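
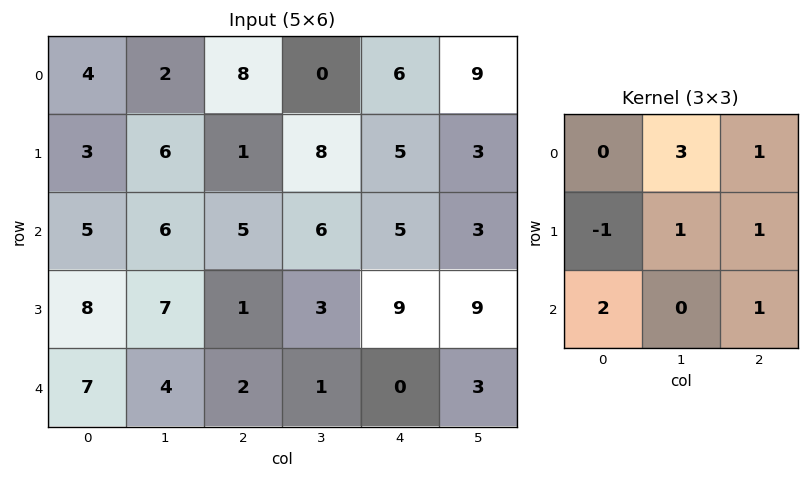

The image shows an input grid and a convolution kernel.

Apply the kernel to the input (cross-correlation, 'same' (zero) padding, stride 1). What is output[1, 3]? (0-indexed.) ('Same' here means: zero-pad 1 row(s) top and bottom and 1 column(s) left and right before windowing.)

33

The receptive field on the zero-padded input at this output position is [8 0 6 / 1 8 5 / 5 6 5]. Elementwise product with the kernel and sum: 0·3 + 6·1 + 1·-1 + 8·1 + 5·1 + 5·2 + 5·1.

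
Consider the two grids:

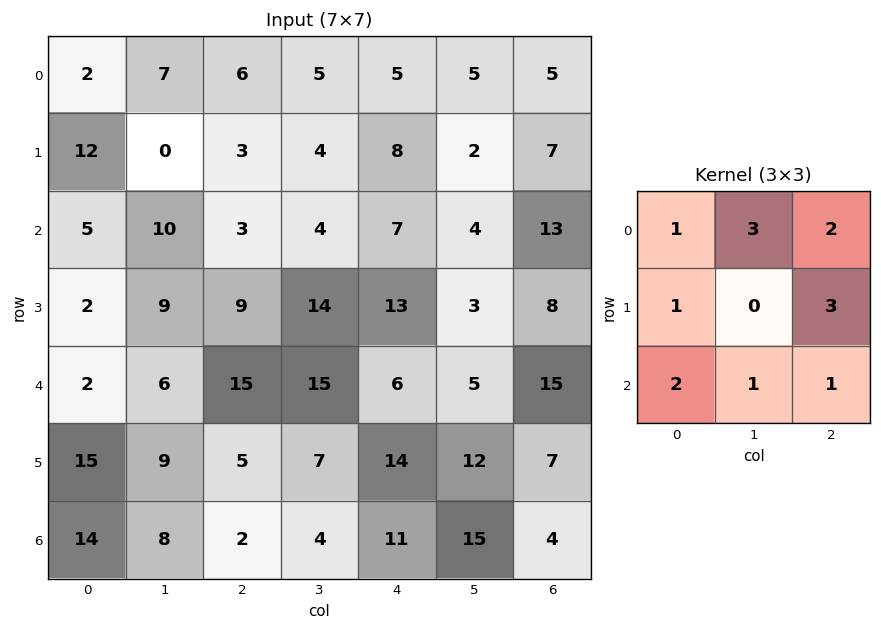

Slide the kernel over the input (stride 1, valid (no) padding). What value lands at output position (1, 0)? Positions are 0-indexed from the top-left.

54

The receptive field on the input at this output position is [12 0 3 / 5 10 3 / 2 9 9]. Elementwise product with the kernel and sum: 12·1 + 0·3 + 3·2 + 5·1 + 3·3 + 2·2 + 9·1 + 9·1.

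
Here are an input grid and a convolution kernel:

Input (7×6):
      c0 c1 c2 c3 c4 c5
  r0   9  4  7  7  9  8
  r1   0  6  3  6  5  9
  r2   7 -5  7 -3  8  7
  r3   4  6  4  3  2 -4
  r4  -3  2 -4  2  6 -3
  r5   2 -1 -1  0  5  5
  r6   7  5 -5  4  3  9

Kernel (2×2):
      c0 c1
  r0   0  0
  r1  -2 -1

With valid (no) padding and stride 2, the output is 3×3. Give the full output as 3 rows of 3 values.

Output[0,0]: The receptive field on the input at this output position is [9 4 / 0 6]. Elementwise product with the kernel and sum: 0·-2 + 6·-1.
Output[0,1]: The receptive field on the input at this output position is [7 7 / 3 6]. Elementwise product with the kernel and sum: 3·-2 + 6·-1.

-6 -12 -19
-14 -11 0
-3 2 -15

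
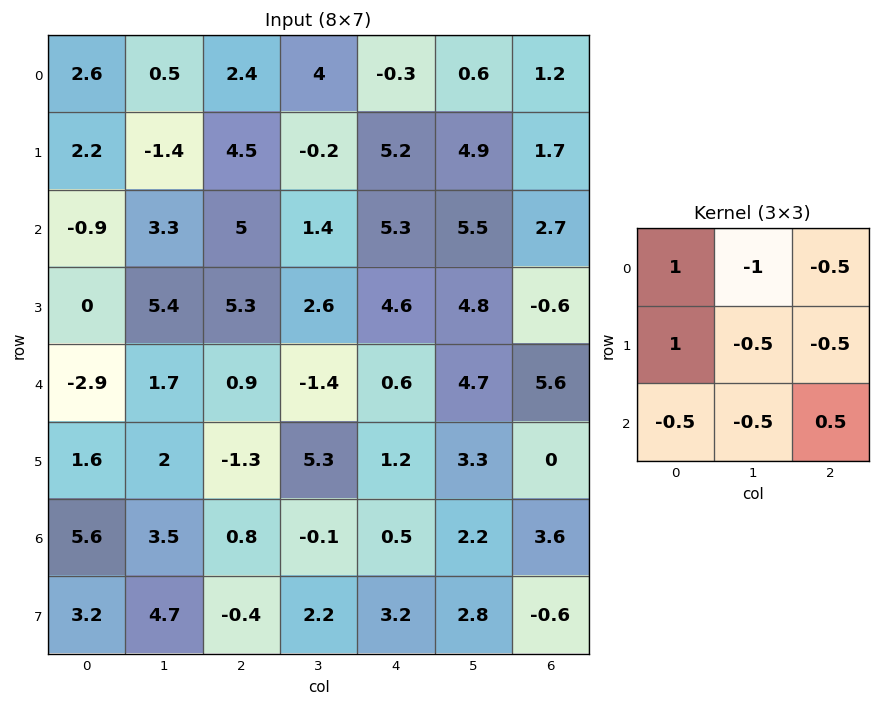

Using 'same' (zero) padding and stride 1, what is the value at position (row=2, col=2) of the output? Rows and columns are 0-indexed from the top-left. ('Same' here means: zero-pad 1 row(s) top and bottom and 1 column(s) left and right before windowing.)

The receptive field on the zero-padded input at this output position is [-1.4 4.5 -0.2 / 3.3 5 1.4 / 5.4 5.3 2.6]. Elementwise product with the kernel and sum: -1.4·1 + 4.5·-1 + -0.2·-0.5 + 3.3·1 + 5·-0.5 + 1.4·-0.5 + 5.4·-0.5 + 5.3·-0.5 + 2.6·0.5.

-9.75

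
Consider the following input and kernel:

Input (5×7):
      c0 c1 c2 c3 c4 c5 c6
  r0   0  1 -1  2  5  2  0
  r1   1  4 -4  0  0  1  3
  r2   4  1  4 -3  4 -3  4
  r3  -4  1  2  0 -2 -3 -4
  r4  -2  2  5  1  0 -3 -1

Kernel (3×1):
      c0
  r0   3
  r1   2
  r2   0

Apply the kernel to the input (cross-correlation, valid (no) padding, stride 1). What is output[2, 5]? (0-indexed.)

-15

The receptive field on the input at this output position is [-3 / -3 / -3]. Elementwise product with the kernel and sum: -3·3 + -3·2.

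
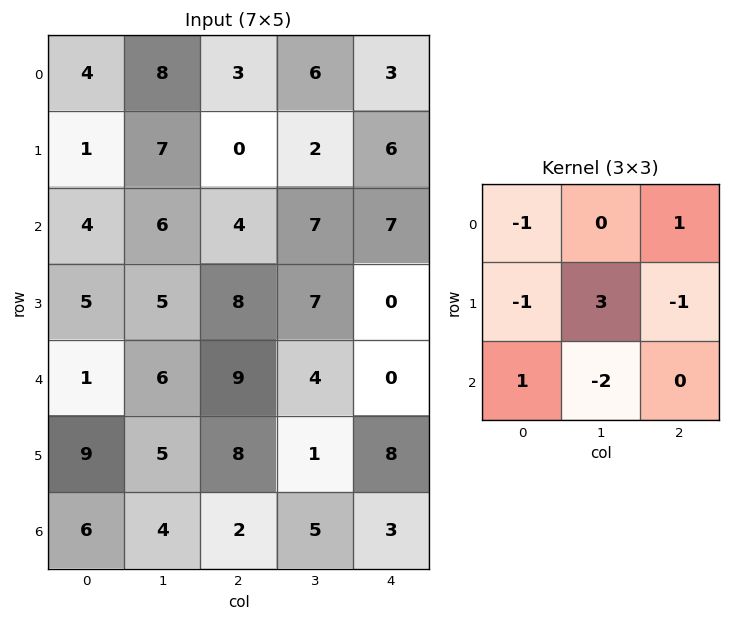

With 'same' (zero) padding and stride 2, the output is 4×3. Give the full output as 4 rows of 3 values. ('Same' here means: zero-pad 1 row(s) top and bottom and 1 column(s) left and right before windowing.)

Output[0,0]: The receptive field on the zero-padded input at this output position is [0 0 0 / 0 4 8 / 0 1 7]. Elementwise product with the kernel and sum: 0·-1 + 0·1 + 0·-1 + 4·3 + 8·-1 + 0·1 + 1·-2.
Output[0,1]: The receptive field on the zero-padded input at this output position is [0 0 0 / 8 3 6 / 7 0 2]. Elementwise product with the kernel and sum: 0·-1 + 0·1 + 8·-1 + 3·3 + 6·-1 + 7·1 + 0·-2.

2 2 -7
3 -17 19
-16 8 -26
19 -7 3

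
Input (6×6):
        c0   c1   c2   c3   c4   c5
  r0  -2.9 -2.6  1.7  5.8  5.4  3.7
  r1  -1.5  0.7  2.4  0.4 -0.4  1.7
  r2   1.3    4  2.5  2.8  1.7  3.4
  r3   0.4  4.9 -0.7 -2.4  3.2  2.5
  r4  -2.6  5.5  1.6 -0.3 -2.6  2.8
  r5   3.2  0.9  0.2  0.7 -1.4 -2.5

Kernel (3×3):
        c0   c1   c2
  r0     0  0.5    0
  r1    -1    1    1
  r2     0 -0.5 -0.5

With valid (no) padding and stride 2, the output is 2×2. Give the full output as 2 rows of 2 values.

Output[0,0]: The receptive field on the input at this output position is [-2.9 -2.6 1.7 / -1.5 0.7 2.4 / 1.3 4 2.5]. Elementwise product with the kernel and sum: -2.6·0.5 + -1.5·-1 + 0.7·1 + 2.4·1 + 4·-0.5 + 2.5·-0.5.

0.05 -1.75
2.25 4.35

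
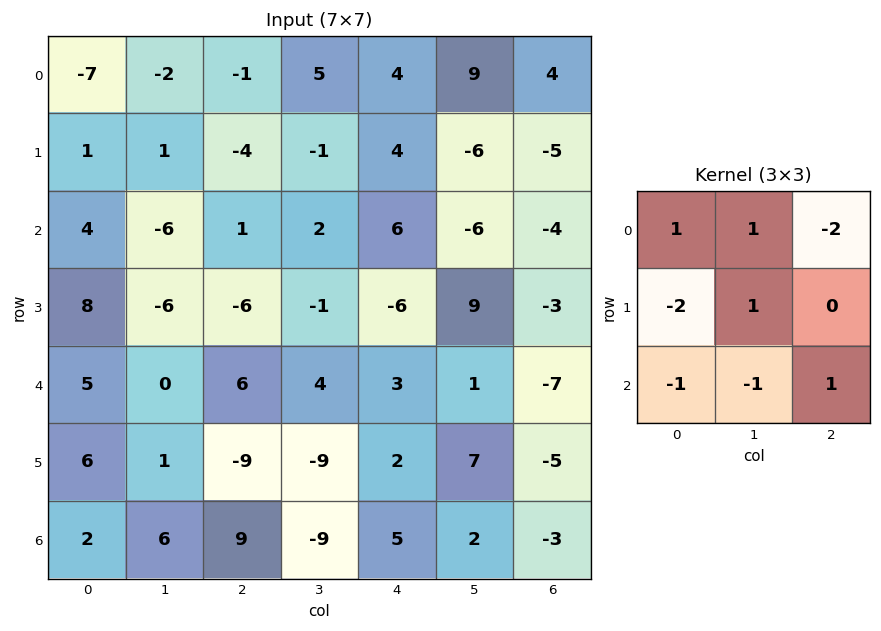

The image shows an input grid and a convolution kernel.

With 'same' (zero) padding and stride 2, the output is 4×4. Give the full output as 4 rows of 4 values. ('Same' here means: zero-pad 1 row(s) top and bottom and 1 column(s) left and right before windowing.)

-7 5 -15 -3
-11 23 33 -9
20 -5 -16 -5
6 7 2 -5

Output[0,0]: The receptive field on the zero-padded input at this output position is [0 0 0 / 0 -7 -2 / 0 1 1]. Elementwise product with the kernel and sum: 0·1 + 0·1 + 0·-2 + 0·-2 + -7·1 + 0·-1 + 1·-1 + 1·1.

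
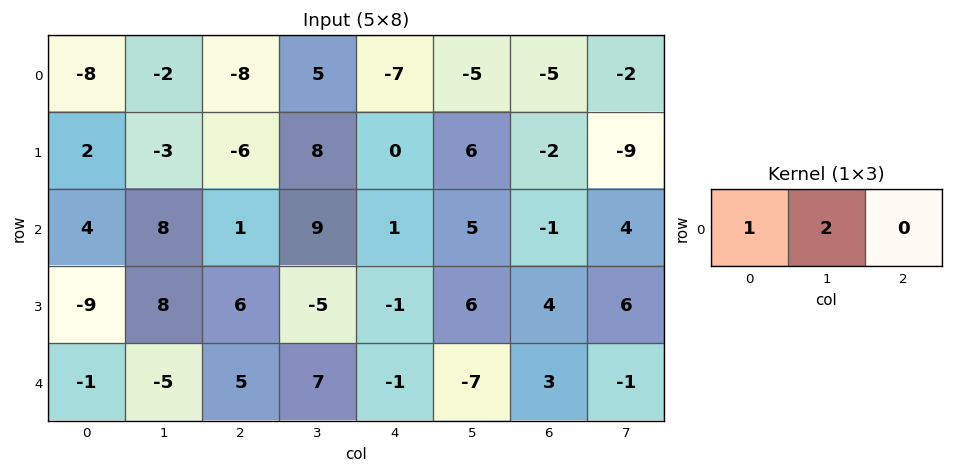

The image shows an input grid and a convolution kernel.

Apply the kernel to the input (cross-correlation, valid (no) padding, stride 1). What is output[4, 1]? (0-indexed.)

5

The receptive field on the input at this output position is [-5 5 7]. Elementwise product with the kernel and sum: -5·1 + 5·2.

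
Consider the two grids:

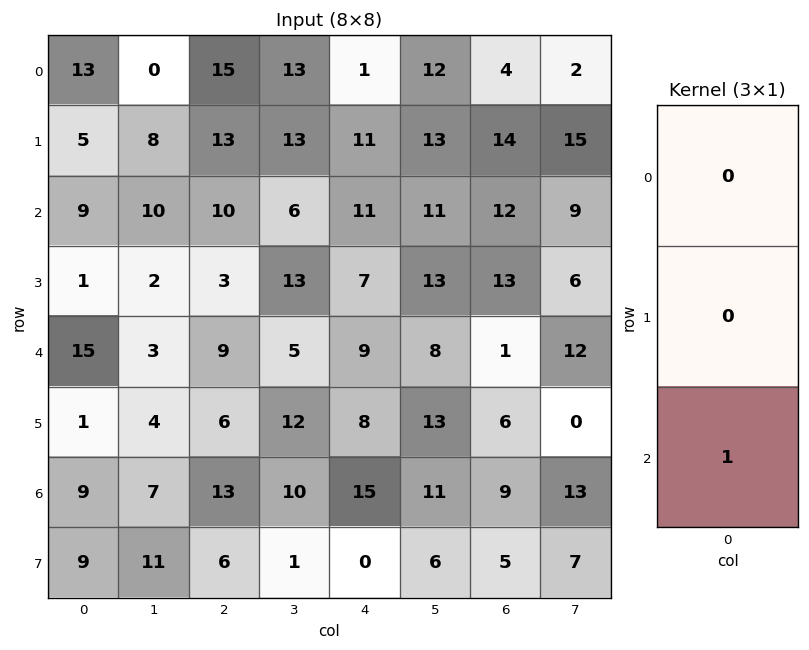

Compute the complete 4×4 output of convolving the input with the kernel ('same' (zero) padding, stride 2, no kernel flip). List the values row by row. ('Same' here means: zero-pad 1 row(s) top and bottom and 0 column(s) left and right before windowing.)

Output[0,0]: The receptive field on the zero-padded input at this output position is [0 / 13 / 5]. Elementwise product with the kernel and sum: 5·1.
Output[0,1]: The receptive field on the zero-padded input at this output position is [0 / 15 / 13]. Elementwise product with the kernel and sum: 13·1.

5 13 11 14
1 3 7 13
1 6 8 6
9 6 0 5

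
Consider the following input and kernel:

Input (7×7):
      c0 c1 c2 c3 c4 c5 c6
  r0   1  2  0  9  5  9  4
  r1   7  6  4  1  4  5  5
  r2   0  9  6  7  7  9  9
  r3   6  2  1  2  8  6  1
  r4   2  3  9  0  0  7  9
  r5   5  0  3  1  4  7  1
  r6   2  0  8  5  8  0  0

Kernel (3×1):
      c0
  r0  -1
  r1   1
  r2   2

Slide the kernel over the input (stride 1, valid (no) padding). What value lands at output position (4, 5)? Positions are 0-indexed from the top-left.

The receptive field on the input at this output position is [7 / 7 / 0]. Elementwise product with the kernel and sum: 7·-1 + 7·1 + 0·2.

0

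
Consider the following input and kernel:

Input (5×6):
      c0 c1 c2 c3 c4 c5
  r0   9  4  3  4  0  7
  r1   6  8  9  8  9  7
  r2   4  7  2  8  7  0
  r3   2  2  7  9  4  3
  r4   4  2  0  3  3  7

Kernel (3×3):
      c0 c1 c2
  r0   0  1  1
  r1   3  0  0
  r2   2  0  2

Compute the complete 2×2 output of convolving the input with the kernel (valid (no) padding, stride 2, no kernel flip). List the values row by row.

Output[0,0]: The receptive field on the input at this output position is [9 4 3 / 6 8 9 / 4 7 2]. Elementwise product with the kernel and sum: 4·1 + 3·1 + 6·3 + 4·2 + 2·2.

37 49
23 42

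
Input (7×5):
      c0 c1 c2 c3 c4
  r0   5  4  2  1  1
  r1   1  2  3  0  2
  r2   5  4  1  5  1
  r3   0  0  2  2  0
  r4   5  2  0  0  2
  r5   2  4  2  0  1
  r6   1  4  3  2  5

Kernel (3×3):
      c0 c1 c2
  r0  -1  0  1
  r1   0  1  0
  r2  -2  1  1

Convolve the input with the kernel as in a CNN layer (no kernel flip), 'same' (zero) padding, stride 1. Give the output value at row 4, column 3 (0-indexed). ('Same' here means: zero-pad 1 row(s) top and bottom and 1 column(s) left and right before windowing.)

-5

The receptive field on the zero-padded input at this output position is [2 2 0 / 0 0 2 / 2 0 1]. Elementwise product with the kernel and sum: 2·-1 + 0·1 + 0·1 + 2·-2 + 0·1 + 1·1.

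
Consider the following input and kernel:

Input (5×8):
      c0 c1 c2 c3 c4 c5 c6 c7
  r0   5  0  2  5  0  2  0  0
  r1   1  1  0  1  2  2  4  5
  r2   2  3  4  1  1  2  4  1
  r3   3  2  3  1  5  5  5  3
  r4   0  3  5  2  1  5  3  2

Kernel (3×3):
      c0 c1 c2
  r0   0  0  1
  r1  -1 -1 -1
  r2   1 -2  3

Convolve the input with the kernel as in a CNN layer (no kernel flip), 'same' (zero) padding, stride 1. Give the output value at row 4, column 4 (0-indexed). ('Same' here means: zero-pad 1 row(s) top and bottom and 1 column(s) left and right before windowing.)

The receptive field on the zero-padded input at this output position is [1 5 5 / 2 1 5 / 0 0 0]. Elementwise product with the kernel and sum: 5·1 + 2·-1 + 1·-1 + 5·-1 + 0·1 + 0·-2 + 0·3.

-3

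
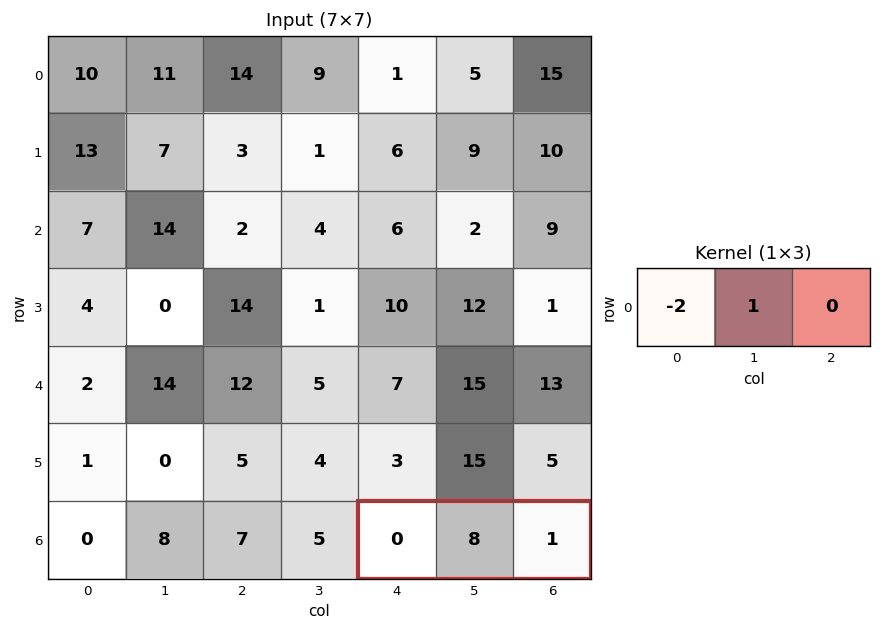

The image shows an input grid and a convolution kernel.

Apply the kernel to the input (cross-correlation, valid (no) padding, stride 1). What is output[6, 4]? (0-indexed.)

The receptive field on the input at this output position is [0 8 1]. Elementwise product with the kernel and sum: 0·-2 + 8·1.

8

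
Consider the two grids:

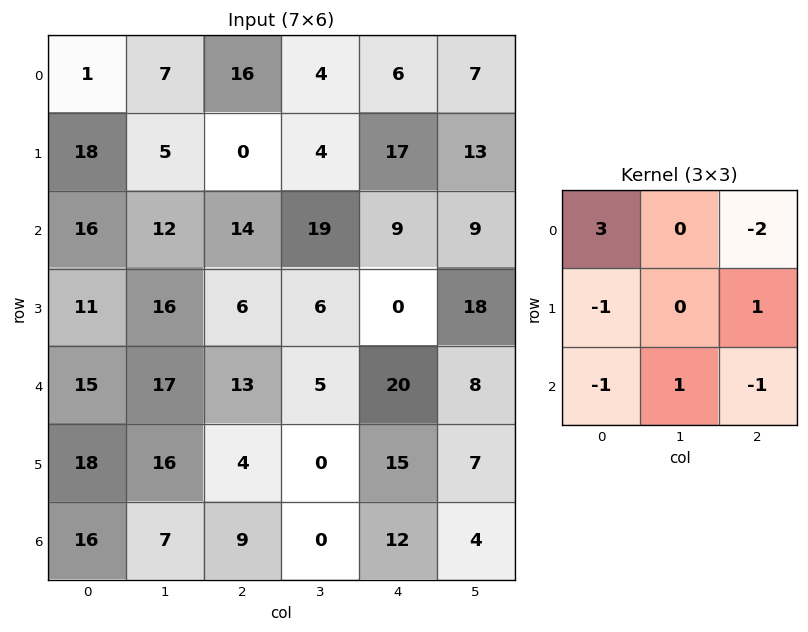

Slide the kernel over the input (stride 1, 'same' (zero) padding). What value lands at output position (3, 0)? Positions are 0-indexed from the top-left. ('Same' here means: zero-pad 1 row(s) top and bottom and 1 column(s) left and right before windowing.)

-10

The receptive field on the zero-padded input at this output position is [0 16 12 / 0 11 16 / 0 15 17]. Elementwise product with the kernel and sum: 0·3 + 12·-2 + 0·-1 + 16·1 + 0·-1 + 15·1 + 17·-1.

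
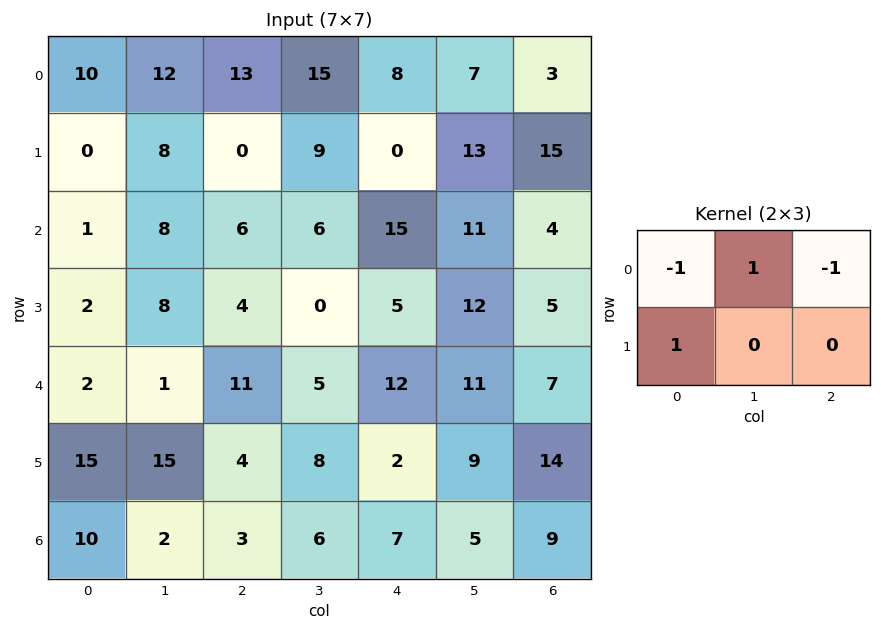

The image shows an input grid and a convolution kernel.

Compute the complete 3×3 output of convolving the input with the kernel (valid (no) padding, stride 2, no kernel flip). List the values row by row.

Output[0,0]: The receptive field on the input at this output position is [10 12 13 / 0 8 0]. Elementwise product with the kernel and sum: 10·-1 + 12·1 + 13·-1 + 0·1.

-11 -6 -4
3 -11 -3
3 -14 -6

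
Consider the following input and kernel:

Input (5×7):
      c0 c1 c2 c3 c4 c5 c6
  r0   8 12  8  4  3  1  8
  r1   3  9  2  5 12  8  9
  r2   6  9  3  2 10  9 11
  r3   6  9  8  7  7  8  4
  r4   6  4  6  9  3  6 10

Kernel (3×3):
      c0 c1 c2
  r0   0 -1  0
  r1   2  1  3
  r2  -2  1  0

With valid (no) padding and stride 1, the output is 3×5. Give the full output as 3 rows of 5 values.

Output[0,0]: The receptive field on the input at this output position is [8 12 8 / 3 9 2 / 6 9 3]. Elementwise product with the kernel and sum: 12·-1 + 3·2 + 9·1 + 2·3 + 6·-2 + 9·1.
Output[0,1]: The receptive field on the input at this output position is [12 8 4 / 9 2 5 / 9 3 2]. Elementwise product with the kernel and sum: 8·-1 + 9·2 + 2·1 + 5·3 + 9·-2 + 3·1.

6 12 37 49 47
18 15 24 22 48
28 42 39 20 25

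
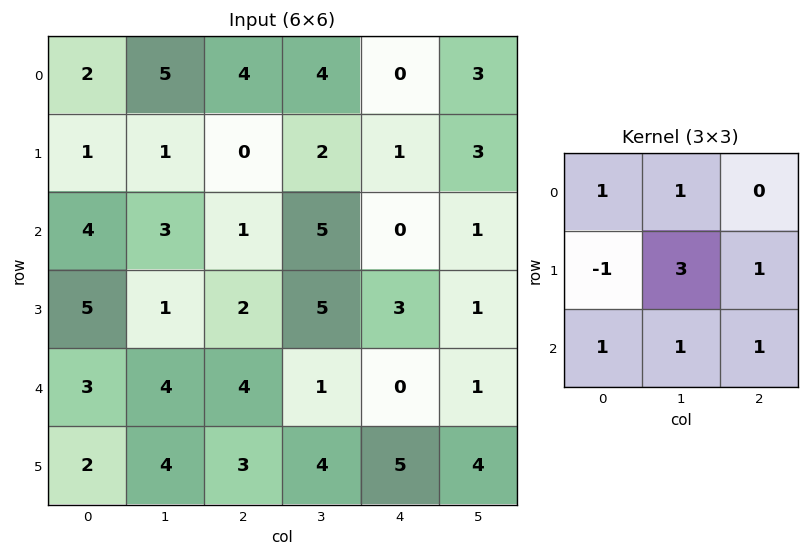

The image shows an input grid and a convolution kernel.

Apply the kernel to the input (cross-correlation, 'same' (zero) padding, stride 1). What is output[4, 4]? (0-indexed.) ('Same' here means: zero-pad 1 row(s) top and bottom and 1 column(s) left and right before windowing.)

The receptive field on the zero-padded input at this output position is [5 3 1 / 1 0 1 / 4 5 4]. Elementwise product with the kernel and sum: 5·1 + 3·1 + 1·-1 + 0·3 + 1·1 + 4·1 + 5·1 + 4·1.

21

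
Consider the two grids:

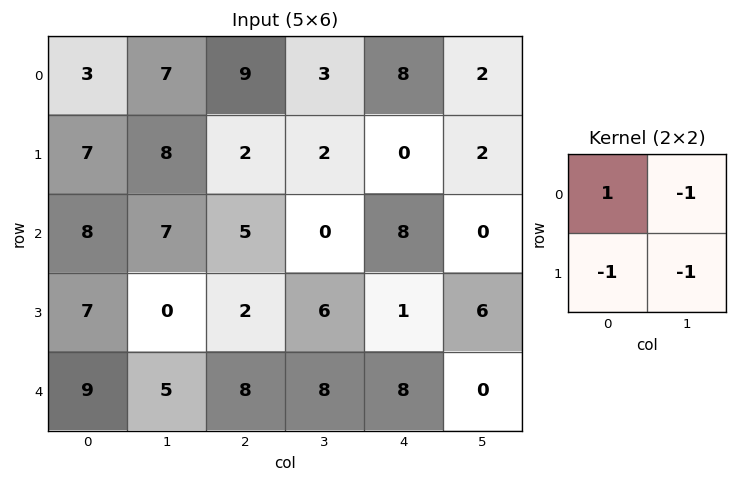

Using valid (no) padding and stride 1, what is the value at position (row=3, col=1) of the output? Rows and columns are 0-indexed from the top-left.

The receptive field on the input at this output position is [0 2 / 5 8]. Elementwise product with the kernel and sum: 0·1 + 2·-1 + 5·-1 + 8·-1.

-15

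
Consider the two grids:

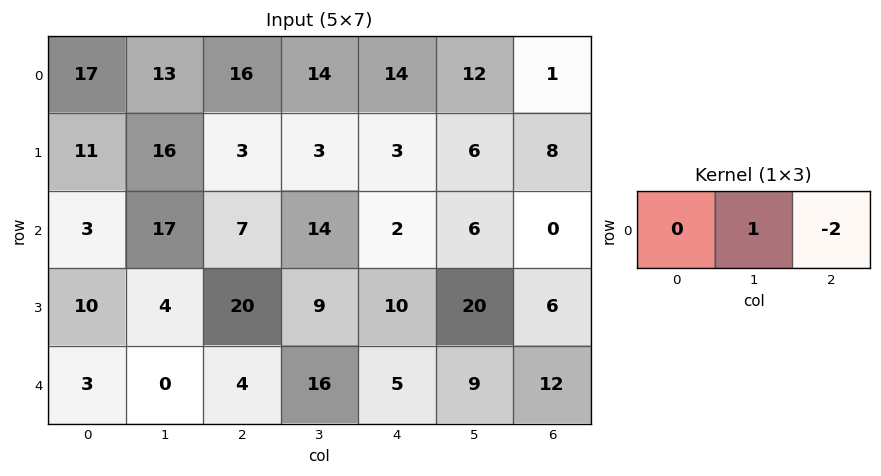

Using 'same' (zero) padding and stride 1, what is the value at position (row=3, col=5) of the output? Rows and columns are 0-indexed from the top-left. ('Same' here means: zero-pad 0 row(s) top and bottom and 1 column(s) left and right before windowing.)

The receptive field on the zero-padded input at this output position is [10 20 6]. Elementwise product with the kernel and sum: 20·1 + 6·-2.

8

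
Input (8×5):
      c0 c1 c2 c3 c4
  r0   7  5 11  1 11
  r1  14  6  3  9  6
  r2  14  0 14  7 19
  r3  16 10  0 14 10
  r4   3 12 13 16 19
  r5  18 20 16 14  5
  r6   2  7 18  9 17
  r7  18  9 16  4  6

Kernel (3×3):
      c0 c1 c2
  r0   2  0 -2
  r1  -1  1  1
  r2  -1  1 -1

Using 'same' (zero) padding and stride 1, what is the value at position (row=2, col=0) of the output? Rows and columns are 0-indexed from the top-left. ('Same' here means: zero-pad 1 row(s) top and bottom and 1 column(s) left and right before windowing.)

8

The receptive field on the zero-padded input at this output position is [0 14 6 / 0 14 0 / 0 16 10]. Elementwise product with the kernel and sum: 0·2 + 6·-2 + 0·-1 + 14·1 + 0·1 + 0·-1 + 16·1 + 10·-1.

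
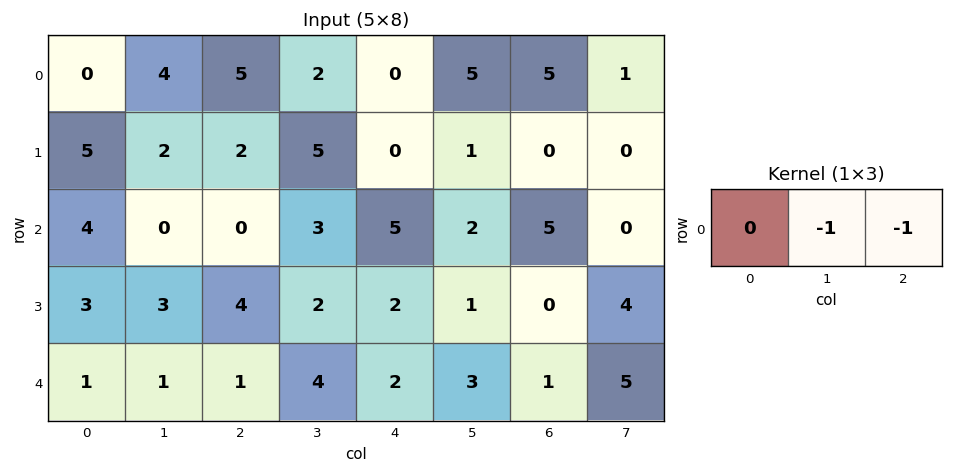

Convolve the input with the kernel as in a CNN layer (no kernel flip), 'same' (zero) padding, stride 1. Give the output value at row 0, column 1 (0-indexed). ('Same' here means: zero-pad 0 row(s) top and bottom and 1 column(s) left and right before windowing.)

The receptive field on the zero-padded input at this output position is [0 4 5]. Elementwise product with the kernel and sum: 4·-1 + 5·-1.

-9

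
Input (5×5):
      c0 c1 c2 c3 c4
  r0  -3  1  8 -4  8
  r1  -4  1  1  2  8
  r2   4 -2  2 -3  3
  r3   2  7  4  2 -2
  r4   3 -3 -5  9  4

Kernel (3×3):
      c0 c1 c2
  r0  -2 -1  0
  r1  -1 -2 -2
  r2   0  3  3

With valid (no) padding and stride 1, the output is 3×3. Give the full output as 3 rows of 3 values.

5 -20 -33
36 19 -6
-54 -5 34

Output[0,0]: The receptive field on the input at this output position is [-3 1 8 / -4 1 1 / 4 -2 2]. Elementwise product with the kernel and sum: -3·-2 + 1·-1 + -4·-1 + 1·-2 + 1·-2 + -2·3 + 2·3.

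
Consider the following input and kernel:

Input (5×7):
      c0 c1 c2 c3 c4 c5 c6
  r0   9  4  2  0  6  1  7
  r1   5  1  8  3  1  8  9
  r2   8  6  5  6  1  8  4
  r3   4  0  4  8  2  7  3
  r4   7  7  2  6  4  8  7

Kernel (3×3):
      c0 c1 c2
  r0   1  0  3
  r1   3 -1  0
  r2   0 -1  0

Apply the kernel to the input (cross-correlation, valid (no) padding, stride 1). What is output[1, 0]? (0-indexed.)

The receptive field on the input at this output position is [5 1 8 / 8 6 5 / 4 0 4]. Elementwise product with the kernel and sum: 5·1 + 8·3 + 8·3 + 6·-1 + 0·-1.

47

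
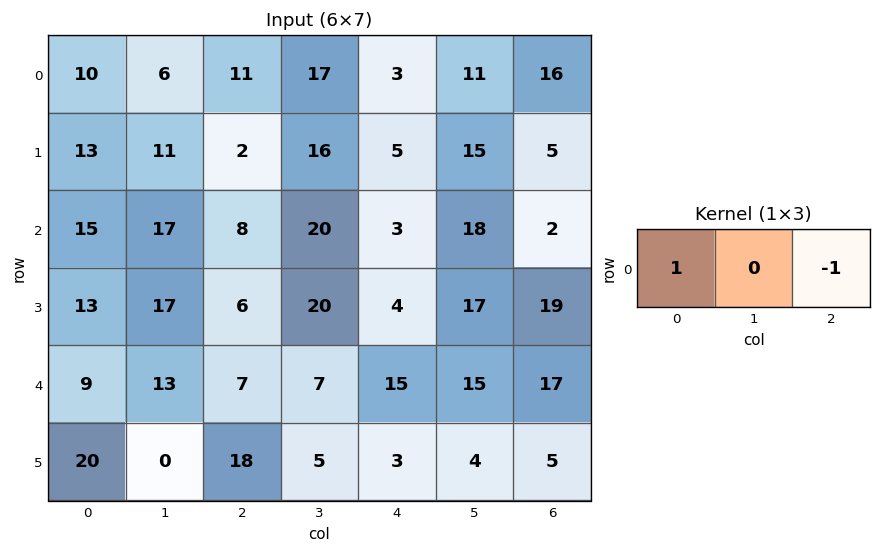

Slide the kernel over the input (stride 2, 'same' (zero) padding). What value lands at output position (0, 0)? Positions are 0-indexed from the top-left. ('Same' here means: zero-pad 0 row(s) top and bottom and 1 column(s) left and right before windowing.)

The receptive field on the zero-padded input at this output position is [0 10 6]. Elementwise product with the kernel and sum: 0·1 + 6·-1.

-6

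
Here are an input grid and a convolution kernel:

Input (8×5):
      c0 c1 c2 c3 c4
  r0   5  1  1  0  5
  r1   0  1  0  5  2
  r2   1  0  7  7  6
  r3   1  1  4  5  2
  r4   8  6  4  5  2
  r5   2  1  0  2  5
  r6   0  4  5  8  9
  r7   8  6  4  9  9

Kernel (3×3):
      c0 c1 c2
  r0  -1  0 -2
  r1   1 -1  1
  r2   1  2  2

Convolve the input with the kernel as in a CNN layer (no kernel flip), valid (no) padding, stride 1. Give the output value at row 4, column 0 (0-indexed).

3

The receptive field on the input at this output position is [8 6 4 / 2 1 0 / 0 4 5]. Elementwise product with the kernel and sum: 8·-1 + 4·-2 + 2·1 + 1·-1 + 0·1 + 0·1 + 4·2 + 5·2.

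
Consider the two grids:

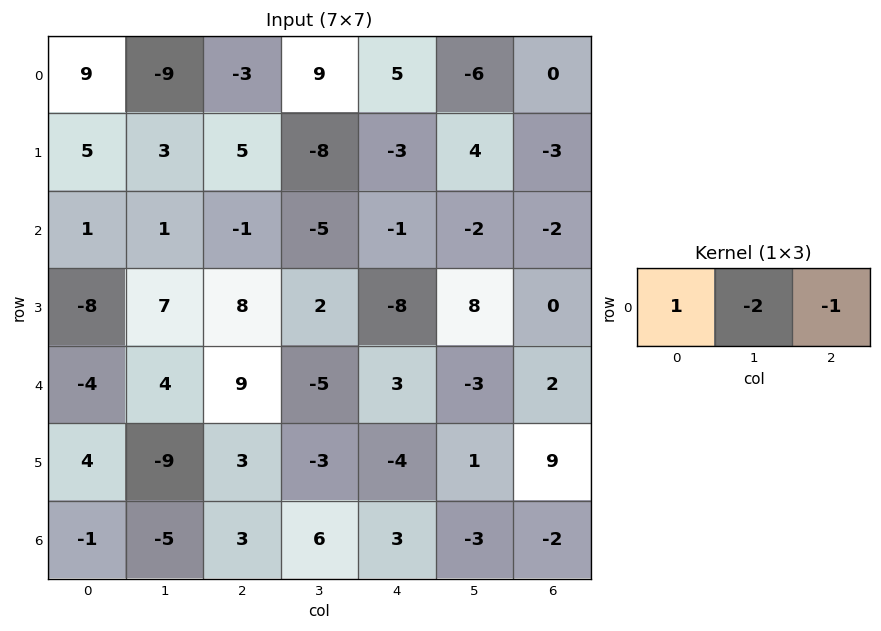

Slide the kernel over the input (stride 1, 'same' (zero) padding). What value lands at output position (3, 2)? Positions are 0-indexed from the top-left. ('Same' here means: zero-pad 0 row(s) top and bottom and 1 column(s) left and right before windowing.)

The receptive field on the zero-padded input at this output position is [7 8 2]. Elementwise product with the kernel and sum: 7·1 + 8·-2 + 2·-1.

-11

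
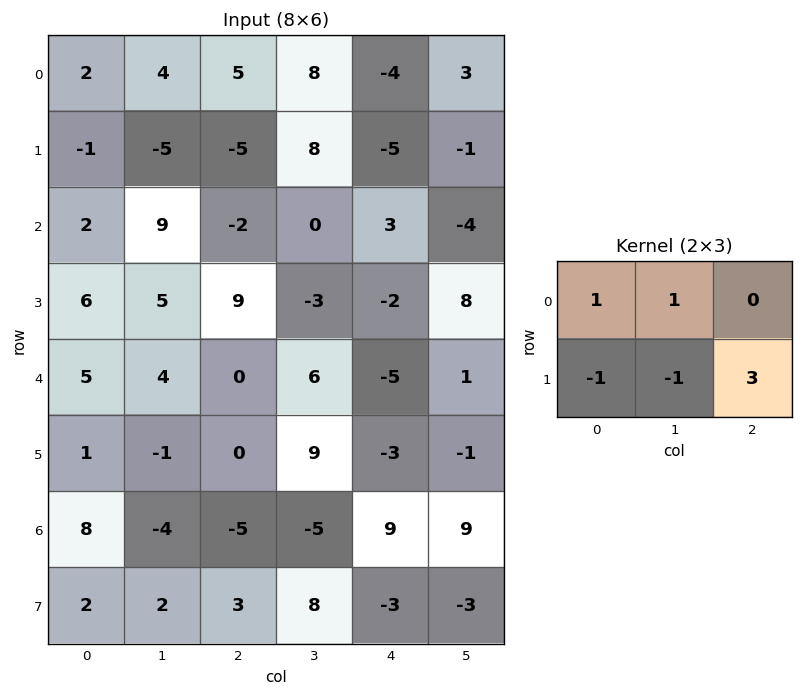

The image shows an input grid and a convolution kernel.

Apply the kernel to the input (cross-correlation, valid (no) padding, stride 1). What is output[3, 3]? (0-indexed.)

The receptive field on the input at this output position is [-3 -2 8 / 6 -5 1]. Elementwise product with the kernel and sum: -3·1 + -2·1 + 6·-1 + -5·-1 + 1·3.

-3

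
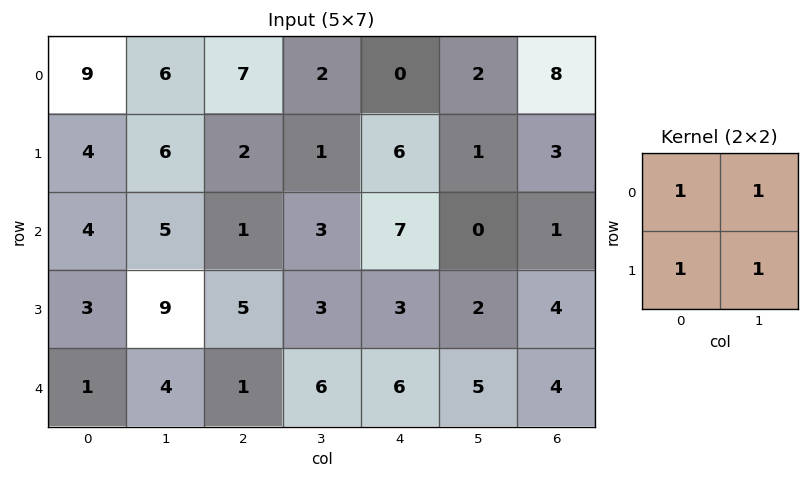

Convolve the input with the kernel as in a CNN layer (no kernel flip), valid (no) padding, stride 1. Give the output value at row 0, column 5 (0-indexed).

14

The receptive field on the input at this output position is [2 8 / 1 3]. Elementwise product with the kernel and sum: 2·1 + 8·1 + 1·1 + 3·1.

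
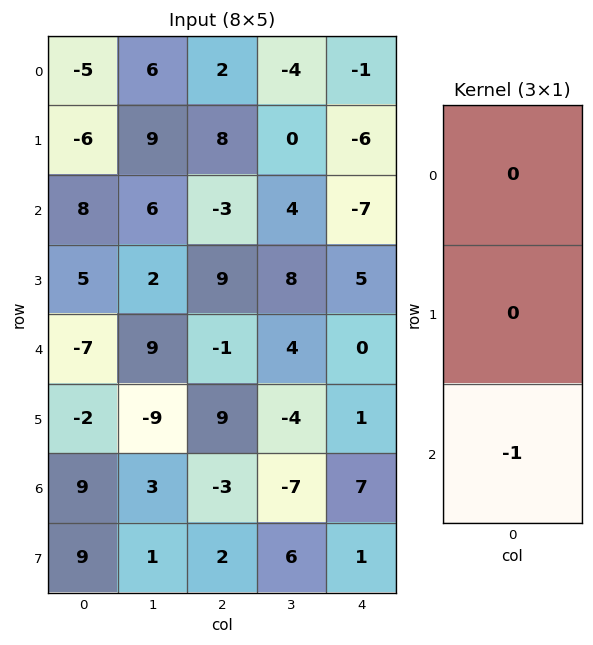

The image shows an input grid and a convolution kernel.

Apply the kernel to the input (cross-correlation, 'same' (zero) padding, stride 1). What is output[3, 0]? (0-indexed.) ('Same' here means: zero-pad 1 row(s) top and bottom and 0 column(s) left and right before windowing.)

The receptive field on the zero-padded input at this output position is [8 / 5 / -7]. Elementwise product with the kernel and sum: -7·-1.

7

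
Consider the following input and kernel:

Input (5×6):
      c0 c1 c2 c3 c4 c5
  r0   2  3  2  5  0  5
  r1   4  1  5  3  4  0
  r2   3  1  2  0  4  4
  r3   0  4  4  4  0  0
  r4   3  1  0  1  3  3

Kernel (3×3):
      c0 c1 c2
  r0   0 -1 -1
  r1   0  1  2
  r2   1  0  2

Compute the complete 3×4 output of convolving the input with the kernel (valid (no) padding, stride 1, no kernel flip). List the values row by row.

13 5 16 7
7 6 5 12
12 13 6 -1

Output[0,0]: The receptive field on the input at this output position is [2 3 2 / 4 1 5 / 3 1 2]. Elementwise product with the kernel and sum: 3·-1 + 2·-1 + 1·1 + 5·2 + 3·1 + 2·2.
Output[0,1]: The receptive field on the input at this output position is [3 2 5 / 1 5 3 / 1 2 0]. Elementwise product with the kernel and sum: 2·-1 + 5·-1 + 5·1 + 3·2 + 1·1 + 0·2.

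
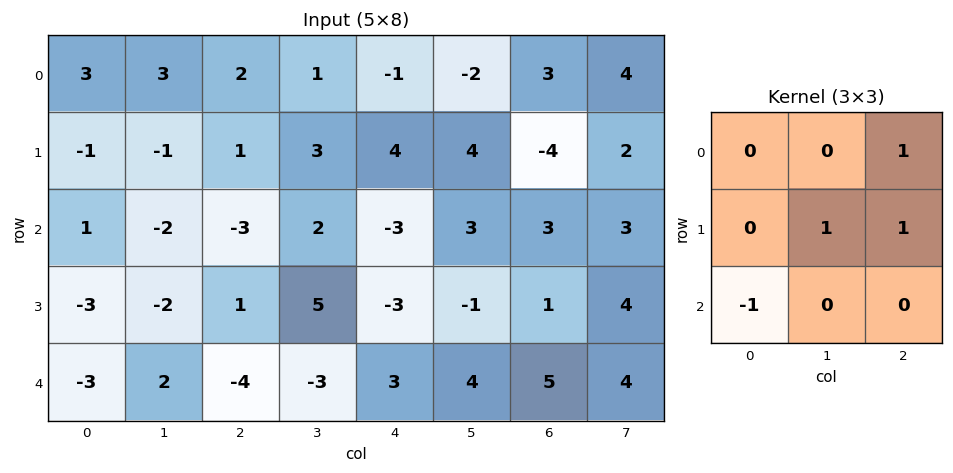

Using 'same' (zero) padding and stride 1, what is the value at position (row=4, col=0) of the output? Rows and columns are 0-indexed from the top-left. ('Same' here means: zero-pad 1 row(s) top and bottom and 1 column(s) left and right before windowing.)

-3

The receptive field on the zero-padded input at this output position is [0 -3 -2 / 0 -3 2 / 0 0 0]. Elementwise product with the kernel and sum: -2·1 + -3·1 + 2·1 + 0·-1.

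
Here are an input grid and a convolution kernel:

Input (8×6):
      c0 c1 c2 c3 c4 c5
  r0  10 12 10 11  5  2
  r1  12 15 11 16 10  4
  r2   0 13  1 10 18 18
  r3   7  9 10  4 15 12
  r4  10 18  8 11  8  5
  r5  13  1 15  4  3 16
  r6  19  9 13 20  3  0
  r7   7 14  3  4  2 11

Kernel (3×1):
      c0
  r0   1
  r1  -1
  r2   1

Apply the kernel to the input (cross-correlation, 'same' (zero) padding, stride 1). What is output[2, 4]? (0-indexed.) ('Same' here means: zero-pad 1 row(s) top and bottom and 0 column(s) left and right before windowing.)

7

The receptive field on the zero-padded input at this output position is [10 / 18 / 15]. Elementwise product with the kernel and sum: 10·1 + 18·-1 + 15·1.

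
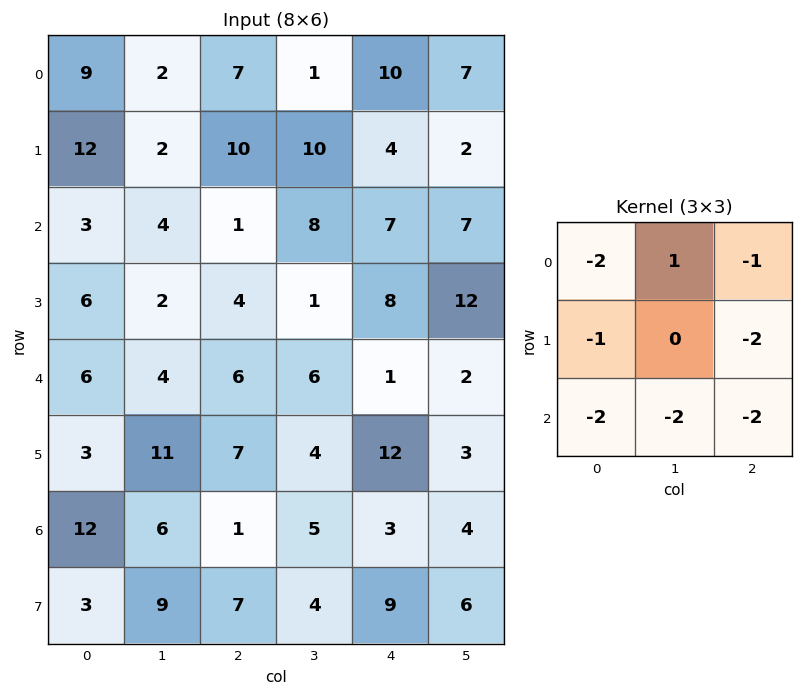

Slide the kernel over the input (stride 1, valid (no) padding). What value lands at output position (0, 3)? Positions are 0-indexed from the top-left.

The receptive field on the input at this output position is [1 10 7 / 10 4 2 / 8 7 7]. Elementwise product with the kernel and sum: 1·-2 + 10·1 + 7·-1 + 10·-1 + 2·-2 + 8·-2 + 7·-2 + 7·-2.

-57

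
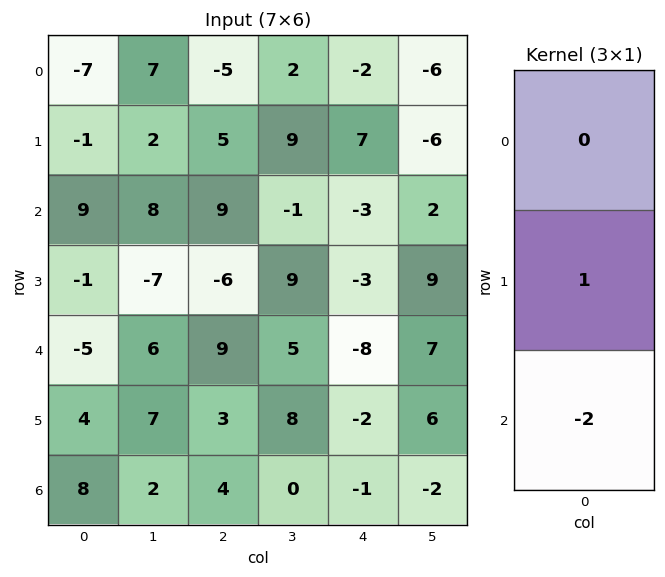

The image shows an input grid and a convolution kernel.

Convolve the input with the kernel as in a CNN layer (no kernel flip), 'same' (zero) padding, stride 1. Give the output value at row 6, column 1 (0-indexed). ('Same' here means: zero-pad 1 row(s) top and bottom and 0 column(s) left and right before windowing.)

The receptive field on the zero-padded input at this output position is [7 / 2 / 0]. Elementwise product with the kernel and sum: 2·1 + 0·-2.

2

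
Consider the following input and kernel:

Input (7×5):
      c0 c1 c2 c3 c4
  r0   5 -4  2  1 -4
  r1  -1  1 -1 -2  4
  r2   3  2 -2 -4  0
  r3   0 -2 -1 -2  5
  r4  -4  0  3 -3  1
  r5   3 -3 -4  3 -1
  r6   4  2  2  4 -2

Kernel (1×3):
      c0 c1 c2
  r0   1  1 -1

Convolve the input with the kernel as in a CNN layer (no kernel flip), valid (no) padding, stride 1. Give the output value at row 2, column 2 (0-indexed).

The receptive field on the input at this output position is [-2 -4 0]. Elementwise product with the kernel and sum: -2·1 + -4·1 + 0·-1.

-6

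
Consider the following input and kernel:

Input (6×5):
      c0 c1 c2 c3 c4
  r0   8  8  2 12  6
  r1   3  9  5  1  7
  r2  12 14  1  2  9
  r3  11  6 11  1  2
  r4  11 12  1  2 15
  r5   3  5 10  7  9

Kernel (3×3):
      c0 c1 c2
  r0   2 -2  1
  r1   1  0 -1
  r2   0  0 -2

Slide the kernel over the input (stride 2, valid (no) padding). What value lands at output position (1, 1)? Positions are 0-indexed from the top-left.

-14

The receptive field on the input at this output position is [1 2 9 / 11 1 2 / 1 2 15]. Elementwise product with the kernel and sum: 1·2 + 2·-2 + 9·1 + 11·1 + 2·-1 + 15·-2.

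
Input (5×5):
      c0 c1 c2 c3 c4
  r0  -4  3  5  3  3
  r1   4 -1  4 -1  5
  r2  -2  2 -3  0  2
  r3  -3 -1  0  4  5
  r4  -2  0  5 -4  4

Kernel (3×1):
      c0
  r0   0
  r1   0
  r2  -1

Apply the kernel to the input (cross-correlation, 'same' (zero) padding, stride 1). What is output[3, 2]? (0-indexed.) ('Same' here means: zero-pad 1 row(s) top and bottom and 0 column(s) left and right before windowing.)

-5

The receptive field on the zero-padded input at this output position is [-3 / 0 / 5]. Elementwise product with the kernel and sum: 5·-1.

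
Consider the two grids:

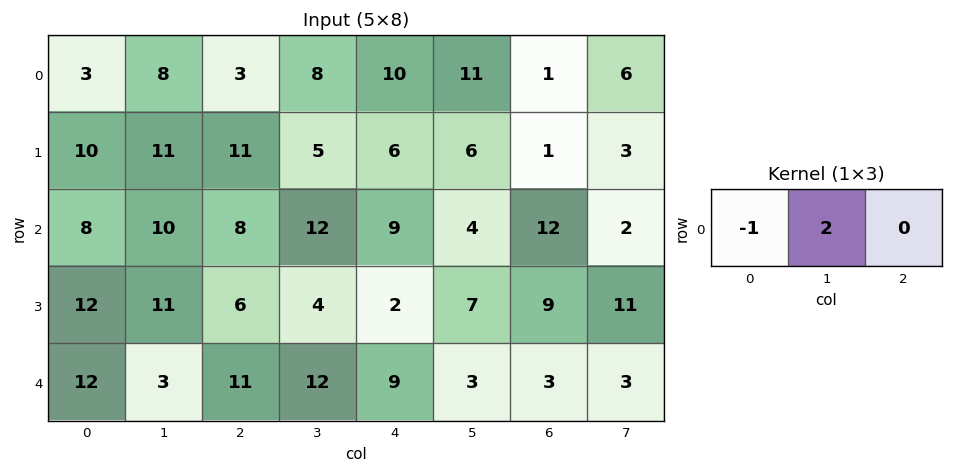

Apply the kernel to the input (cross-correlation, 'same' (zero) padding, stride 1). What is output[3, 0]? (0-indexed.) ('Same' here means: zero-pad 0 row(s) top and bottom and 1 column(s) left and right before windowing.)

The receptive field on the zero-padded input at this output position is [0 12 11]. Elementwise product with the kernel and sum: 0·-1 + 12·2.

24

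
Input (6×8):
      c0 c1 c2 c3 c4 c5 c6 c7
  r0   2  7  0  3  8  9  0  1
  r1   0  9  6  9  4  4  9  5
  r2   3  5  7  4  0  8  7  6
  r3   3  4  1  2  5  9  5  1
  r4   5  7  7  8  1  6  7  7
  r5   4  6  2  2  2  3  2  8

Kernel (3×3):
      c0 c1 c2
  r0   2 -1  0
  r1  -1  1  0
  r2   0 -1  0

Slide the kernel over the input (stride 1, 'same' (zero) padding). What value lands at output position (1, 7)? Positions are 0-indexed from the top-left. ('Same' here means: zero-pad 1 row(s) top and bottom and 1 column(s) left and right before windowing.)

The receptive field on the zero-padded input at this output position is [0 1 0 / 9 5 0 / 7 6 0]. Elementwise product with the kernel and sum: 0·2 + 1·-1 + 9·-1 + 5·1 + 6·-1.

-11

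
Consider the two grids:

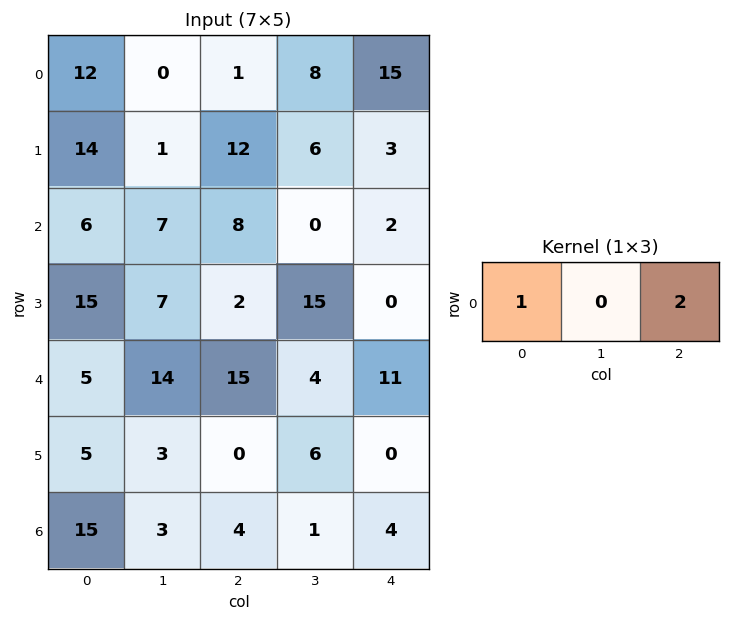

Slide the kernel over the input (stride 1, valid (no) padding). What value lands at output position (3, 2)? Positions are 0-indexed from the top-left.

2

The receptive field on the input at this output position is [2 15 0]. Elementwise product with the kernel and sum: 2·1 + 0·2.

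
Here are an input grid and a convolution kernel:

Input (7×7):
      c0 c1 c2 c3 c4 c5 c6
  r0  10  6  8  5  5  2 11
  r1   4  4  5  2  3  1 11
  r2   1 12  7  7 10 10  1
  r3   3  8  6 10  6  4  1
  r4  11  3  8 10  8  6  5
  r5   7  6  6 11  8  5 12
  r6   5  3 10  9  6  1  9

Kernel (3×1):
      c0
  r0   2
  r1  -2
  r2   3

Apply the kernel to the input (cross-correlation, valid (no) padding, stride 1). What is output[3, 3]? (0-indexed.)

33

The receptive field on the input at this output position is [10 / 10 / 11]. Elementwise product with the kernel and sum: 10·2 + 10·-2 + 11·3.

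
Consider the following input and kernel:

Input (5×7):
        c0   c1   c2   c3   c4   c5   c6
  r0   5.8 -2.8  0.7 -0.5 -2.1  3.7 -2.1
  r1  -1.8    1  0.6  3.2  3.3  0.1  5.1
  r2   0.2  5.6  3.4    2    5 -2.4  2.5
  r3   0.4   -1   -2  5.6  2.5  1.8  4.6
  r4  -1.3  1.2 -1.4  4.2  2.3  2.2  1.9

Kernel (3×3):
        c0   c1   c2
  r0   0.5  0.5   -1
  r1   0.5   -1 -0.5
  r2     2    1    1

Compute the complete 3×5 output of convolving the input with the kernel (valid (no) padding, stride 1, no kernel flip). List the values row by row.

8 14.35 11.45 -0.15 12
-10.4 -2.4 -0.1 15.85 11.65
-1.1 6.4 -6.45 18.2 4.65

Output[0,0]: The receptive field on the input at this output position is [5.8 -2.8 0.7 / -1.8 1 0.6 / 0.2 5.6 3.4]. Elementwise product with the kernel and sum: 5.8·0.5 + -2.8·0.5 + 0.7·-1 + -1.8·0.5 + 1·-1 + 0.6·-0.5 + 0.2·2 + 5.6·1 + 3.4·1.
Output[0,1]: The receptive field on the input at this output position is [-2.8 0.7 -0.5 / 1 0.6 3.2 / 5.6 3.4 2]. Elementwise product with the kernel and sum: -2.8·0.5 + 0.7·0.5 + -0.5·-1 + 1·0.5 + 0.6·-1 + 3.2·-0.5 + 5.6·2 + 3.4·1 + 2·1.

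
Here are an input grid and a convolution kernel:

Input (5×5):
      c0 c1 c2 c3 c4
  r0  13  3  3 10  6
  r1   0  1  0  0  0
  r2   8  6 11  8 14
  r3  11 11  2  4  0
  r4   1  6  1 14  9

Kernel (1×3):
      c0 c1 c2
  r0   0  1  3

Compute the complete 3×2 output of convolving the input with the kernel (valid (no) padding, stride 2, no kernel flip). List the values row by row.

Output[0,0]: The receptive field on the input at this output position is [13 3 3]. Elementwise product with the kernel and sum: 3·1 + 3·3.

12 28
39 50
9 41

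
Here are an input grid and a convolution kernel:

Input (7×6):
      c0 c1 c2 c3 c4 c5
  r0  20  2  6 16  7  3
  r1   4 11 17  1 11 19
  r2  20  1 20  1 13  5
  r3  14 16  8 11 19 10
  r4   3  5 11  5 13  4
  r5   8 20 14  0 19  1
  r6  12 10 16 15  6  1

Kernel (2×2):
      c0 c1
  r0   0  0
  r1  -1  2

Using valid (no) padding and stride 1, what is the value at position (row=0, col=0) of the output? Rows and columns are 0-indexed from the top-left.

The receptive field on the input at this output position is [20 2 / 4 11]. Elementwise product with the kernel and sum: 4·-1 + 11·2.

18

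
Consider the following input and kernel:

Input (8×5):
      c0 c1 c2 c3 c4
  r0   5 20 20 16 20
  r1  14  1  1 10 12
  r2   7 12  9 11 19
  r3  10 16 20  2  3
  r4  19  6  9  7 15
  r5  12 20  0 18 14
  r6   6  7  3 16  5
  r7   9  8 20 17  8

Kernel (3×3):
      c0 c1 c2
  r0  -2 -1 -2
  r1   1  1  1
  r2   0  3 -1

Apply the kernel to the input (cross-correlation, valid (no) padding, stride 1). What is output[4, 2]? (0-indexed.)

20

The receptive field on the input at this output position is [9 7 15 / 0 18 14 / 3 16 5]. Elementwise product with the kernel and sum: 9·-2 + 7·-1 + 15·-2 + 0·1 + 18·1 + 14·1 + 16·3 + 5·-1.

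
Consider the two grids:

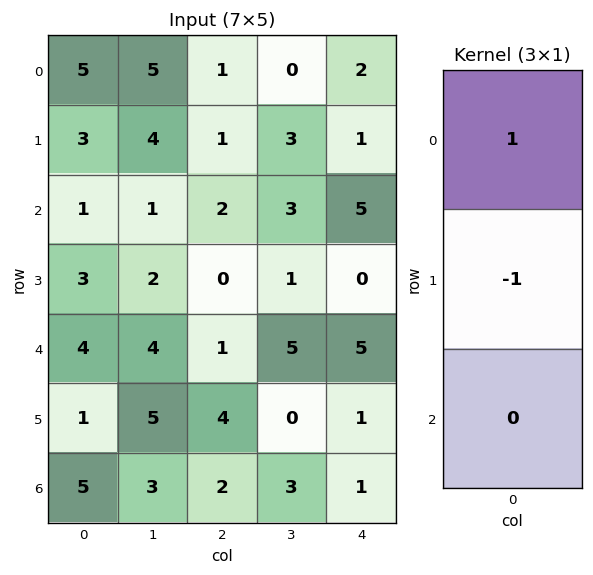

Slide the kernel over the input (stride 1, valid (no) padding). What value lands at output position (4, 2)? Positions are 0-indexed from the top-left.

The receptive field on the input at this output position is [1 / 4 / 2]. Elementwise product with the kernel and sum: 1·1 + 4·-1.

-3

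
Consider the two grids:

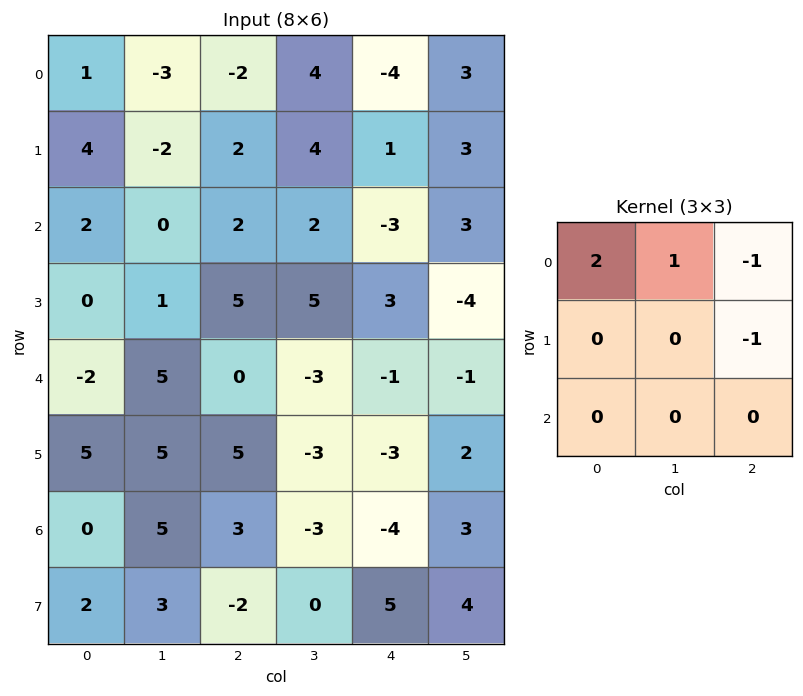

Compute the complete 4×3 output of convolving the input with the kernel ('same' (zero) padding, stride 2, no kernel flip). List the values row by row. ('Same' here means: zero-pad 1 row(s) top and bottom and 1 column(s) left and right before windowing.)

Output[0,0]: The receptive field on the zero-padded input at this output position is [0 0 0 / 0 1 -3 / 0 4 -2]. Elementwise product with the kernel and sum: 0·2 + 0·1 + 0·-1 + -3·-1.

3 -4 -3
6 -8 3
-6 5 18
-5 21 -14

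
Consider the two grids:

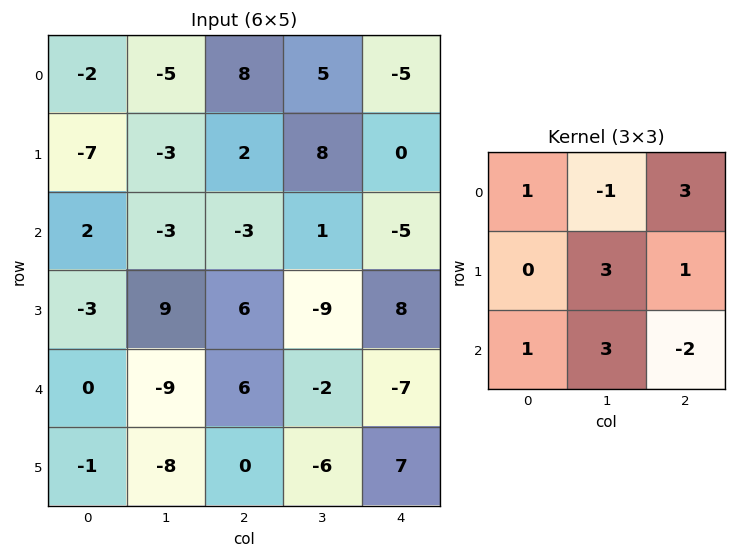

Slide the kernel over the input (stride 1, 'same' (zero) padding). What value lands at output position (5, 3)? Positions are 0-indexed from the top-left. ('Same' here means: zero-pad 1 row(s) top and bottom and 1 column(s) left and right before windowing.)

-24

The receptive field on the zero-padded input at this output position is [6 -2 -7 / 0 -6 7 / 0 0 0]. Elementwise product with the kernel and sum: 6·1 + -2·-1 + -7·3 + -6·3 + 7·1 + 0·1 + 0·3 + 0·-2.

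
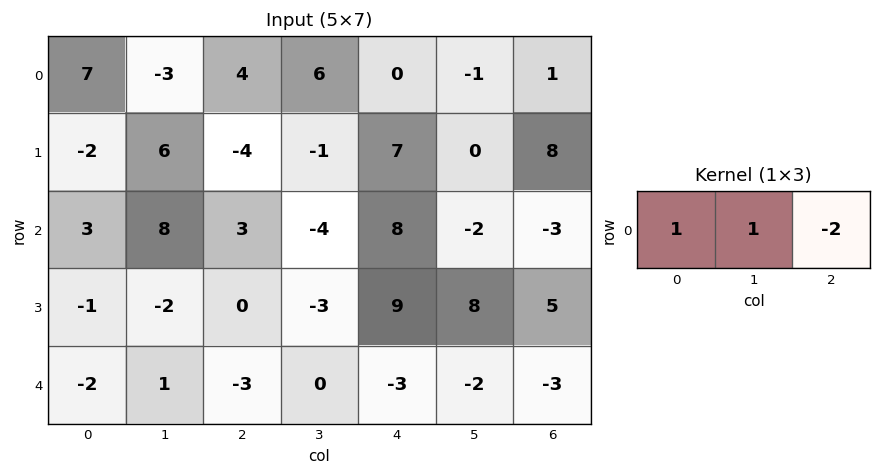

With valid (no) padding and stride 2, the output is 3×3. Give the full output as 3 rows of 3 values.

-4 10 -3
5 -17 12
5 3 1

Output[0,0]: The receptive field on the input at this output position is [7 -3 4]. Elementwise product with the kernel and sum: 7·1 + -3·1 + 4·-2.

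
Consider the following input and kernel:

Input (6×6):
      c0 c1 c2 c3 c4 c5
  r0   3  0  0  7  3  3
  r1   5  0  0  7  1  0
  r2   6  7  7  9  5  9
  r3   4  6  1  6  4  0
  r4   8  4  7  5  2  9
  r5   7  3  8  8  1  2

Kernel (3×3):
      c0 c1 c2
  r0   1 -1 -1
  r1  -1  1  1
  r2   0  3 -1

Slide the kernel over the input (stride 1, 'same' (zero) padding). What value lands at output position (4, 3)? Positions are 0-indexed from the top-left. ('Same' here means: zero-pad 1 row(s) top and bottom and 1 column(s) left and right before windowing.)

The receptive field on the zero-padded input at this output position is [1 6 4 / 7 5 2 / 8 8 1]. Elementwise product with the kernel and sum: 1·1 + 6·-1 + 4·-1 + 7·-1 + 5·1 + 2·1 + 8·3 + 1·-1.

14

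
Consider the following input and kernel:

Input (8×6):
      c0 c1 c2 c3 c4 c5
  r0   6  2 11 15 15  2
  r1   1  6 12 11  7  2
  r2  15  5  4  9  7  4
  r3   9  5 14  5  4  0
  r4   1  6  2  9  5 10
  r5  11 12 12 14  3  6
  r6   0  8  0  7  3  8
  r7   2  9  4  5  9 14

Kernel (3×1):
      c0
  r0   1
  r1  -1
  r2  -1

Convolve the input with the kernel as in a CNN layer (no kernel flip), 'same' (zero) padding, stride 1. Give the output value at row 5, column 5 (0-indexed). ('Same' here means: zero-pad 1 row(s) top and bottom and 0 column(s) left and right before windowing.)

The receptive field on the zero-padded input at this output position is [10 / 6 / 8]. Elementwise product with the kernel and sum: 10·1 + 6·-1 + 8·-1.

-4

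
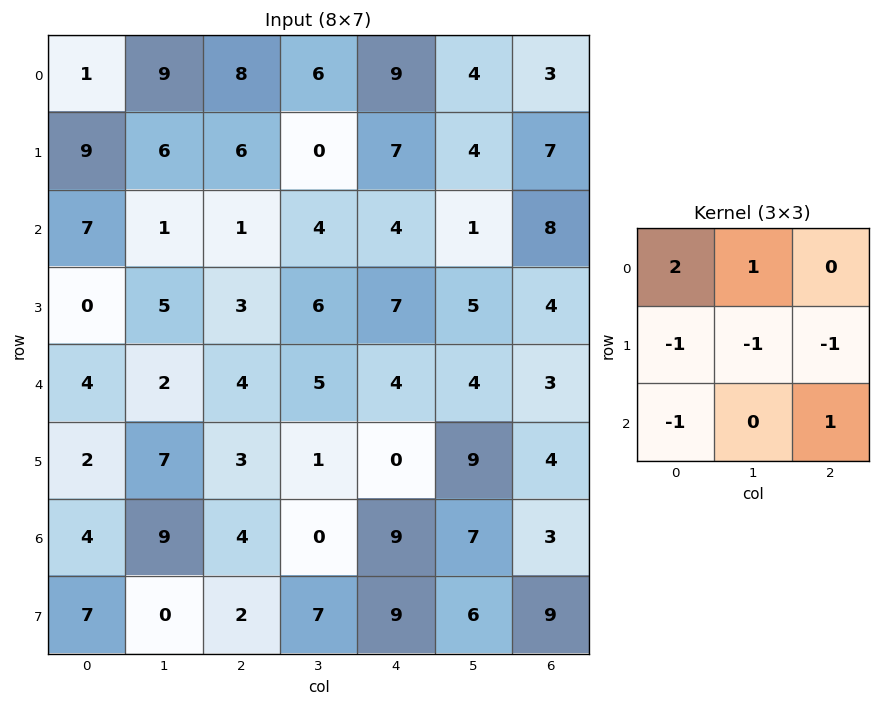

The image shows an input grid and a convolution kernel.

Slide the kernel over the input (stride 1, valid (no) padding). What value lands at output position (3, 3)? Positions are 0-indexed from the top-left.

14

The receptive field on the input at this output position is [6 7 5 / 5 4 4 / 1 0 9]. Elementwise product with the kernel and sum: 6·2 + 7·1 + 5·-1 + 4·-1 + 4·-1 + 1·-1 + 9·1.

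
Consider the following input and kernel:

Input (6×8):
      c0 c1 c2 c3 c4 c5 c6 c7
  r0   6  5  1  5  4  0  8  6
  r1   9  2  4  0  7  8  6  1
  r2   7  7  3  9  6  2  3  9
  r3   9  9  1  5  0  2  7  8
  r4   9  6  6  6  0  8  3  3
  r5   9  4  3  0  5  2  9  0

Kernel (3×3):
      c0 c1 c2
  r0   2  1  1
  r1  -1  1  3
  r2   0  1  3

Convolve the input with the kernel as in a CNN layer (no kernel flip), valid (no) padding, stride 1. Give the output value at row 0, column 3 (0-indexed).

The receptive field on the input at this output position is [5 4 0 / 0 7 8 / 9 6 2]. Elementwise product with the kernel and sum: 5·2 + 4·1 + 0·1 + 0·-1 + 7·1 + 8·3 + 6·1 + 2·3.

57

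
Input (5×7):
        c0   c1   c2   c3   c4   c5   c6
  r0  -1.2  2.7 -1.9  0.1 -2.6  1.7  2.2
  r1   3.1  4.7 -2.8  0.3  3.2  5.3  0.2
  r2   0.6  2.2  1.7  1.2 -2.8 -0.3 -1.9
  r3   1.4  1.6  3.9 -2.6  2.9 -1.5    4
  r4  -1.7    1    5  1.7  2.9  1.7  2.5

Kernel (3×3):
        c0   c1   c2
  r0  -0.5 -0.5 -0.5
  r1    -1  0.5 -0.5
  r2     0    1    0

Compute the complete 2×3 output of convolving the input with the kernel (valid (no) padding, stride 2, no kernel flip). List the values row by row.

3.05 4.75 -1.6
-3.8 -5 -1.45

Output[0,0]: The receptive field on the input at this output position is [-1.2 2.7 -1.9 / 3.1 4.7 -2.8 / 0.6 2.2 1.7]. Elementwise product with the kernel and sum: -1.2·-0.5 + 2.7·-0.5 + -1.9·-0.5 + 3.1·-1 + 4.7·0.5 + -2.8·-0.5 + 2.2·1.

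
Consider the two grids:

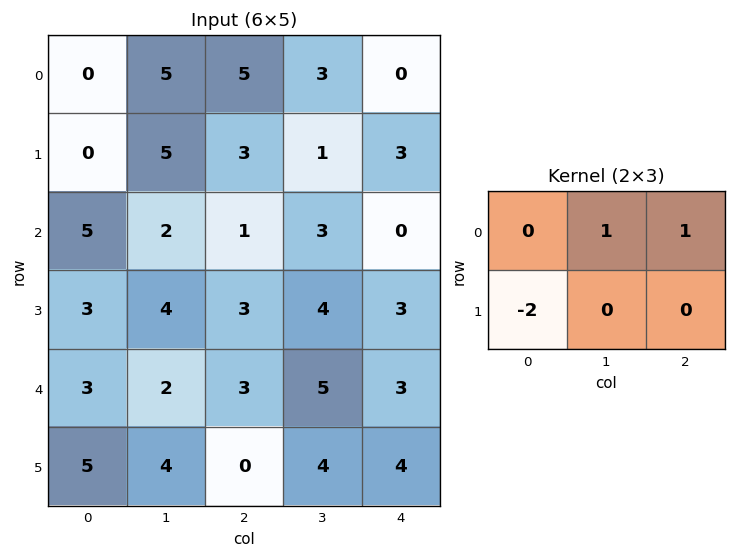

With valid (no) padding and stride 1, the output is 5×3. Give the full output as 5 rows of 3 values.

Output[0,0]: The receptive field on the input at this output position is [0 5 5 / 0 5 3]. Elementwise product with the kernel and sum: 5·1 + 5·1 + 0·-2.
Output[0,1]: The receptive field on the input at this output position is [5 5 3 / 5 3 1]. Elementwise product with the kernel and sum: 5·1 + 3·1 + 5·-2.

10 -2 -3
-2 0 2
-3 -4 -3
1 3 1
-5 0 8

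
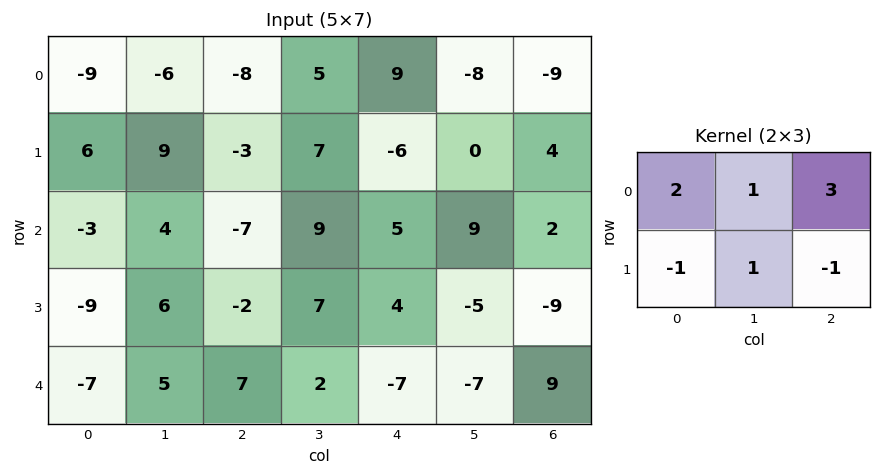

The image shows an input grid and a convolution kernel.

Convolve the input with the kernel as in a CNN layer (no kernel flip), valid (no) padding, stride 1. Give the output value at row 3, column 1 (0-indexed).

The receptive field on the input at this output position is [6 -2 7 / 5 7 2]. Elementwise product with the kernel and sum: 6·2 + -2·1 + 7·3 + 5·-1 + 7·1 + 2·-1.

31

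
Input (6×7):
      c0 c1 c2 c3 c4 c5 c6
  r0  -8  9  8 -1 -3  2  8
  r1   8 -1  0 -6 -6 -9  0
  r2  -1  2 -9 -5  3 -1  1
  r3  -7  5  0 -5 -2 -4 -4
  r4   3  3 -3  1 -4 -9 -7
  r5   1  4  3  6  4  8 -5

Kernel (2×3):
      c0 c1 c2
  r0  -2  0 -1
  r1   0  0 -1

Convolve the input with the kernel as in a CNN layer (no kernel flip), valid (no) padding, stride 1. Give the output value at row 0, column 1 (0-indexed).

-11

The receptive field on the input at this output position is [9 8 -1 / -1 0 -6]. Elementwise product with the kernel and sum: 9·-2 + -1·-1 + -6·-1.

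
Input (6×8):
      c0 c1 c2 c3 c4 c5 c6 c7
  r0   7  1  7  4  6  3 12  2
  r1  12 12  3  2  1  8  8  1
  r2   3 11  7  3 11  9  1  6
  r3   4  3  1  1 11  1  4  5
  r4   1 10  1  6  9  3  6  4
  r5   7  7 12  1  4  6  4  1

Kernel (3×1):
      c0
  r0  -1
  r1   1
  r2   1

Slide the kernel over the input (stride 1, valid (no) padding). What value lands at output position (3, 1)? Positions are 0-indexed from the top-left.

The receptive field on the input at this output position is [3 / 10 / 7]. Elementwise product with the kernel and sum: 3·-1 + 10·1 + 7·1.

14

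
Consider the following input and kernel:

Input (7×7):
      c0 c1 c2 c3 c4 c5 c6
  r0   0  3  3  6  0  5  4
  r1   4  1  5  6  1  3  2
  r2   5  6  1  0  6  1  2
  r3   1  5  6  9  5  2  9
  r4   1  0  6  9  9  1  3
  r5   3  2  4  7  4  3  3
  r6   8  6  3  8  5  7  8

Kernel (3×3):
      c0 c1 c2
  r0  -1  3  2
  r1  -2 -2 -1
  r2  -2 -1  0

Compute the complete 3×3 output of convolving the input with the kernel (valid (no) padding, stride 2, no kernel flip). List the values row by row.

-16 -10 0
-5 -45 -41
-25 -1 -34

Output[0,0]: The receptive field on the input at this output position is [0 3 3 / 4 1 5 / 5 6 1]. Elementwise product with the kernel and sum: 0·-1 + 3·3 + 3·2 + 4·-2 + 1·-2 + 5·-1 + 5·-2 + 6·-1.
Output[0,1]: The receptive field on the input at this output position is [3 6 0 / 5 6 1 / 1 0 6]. Elementwise product with the kernel and sum: 3·-1 + 6·3 + 0·2 + 5·-2 + 6·-2 + 1·-1 + 1·-2 + 0·-1.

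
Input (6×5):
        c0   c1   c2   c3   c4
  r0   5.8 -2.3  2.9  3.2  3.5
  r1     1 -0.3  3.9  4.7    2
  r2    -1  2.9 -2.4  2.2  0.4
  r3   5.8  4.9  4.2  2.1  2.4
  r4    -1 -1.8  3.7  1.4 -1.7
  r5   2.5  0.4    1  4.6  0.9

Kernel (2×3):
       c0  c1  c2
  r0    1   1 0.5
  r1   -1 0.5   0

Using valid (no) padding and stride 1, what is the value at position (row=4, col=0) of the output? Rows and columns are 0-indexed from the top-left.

-3.25

The receptive field on the input at this output position is [-1 -1.8 3.7 / 2.5 0.4 1]. Elementwise product with the kernel and sum: -1·1 + -1.8·1 + 3.7·0.5 + 2.5·-1 + 0.4·0.5.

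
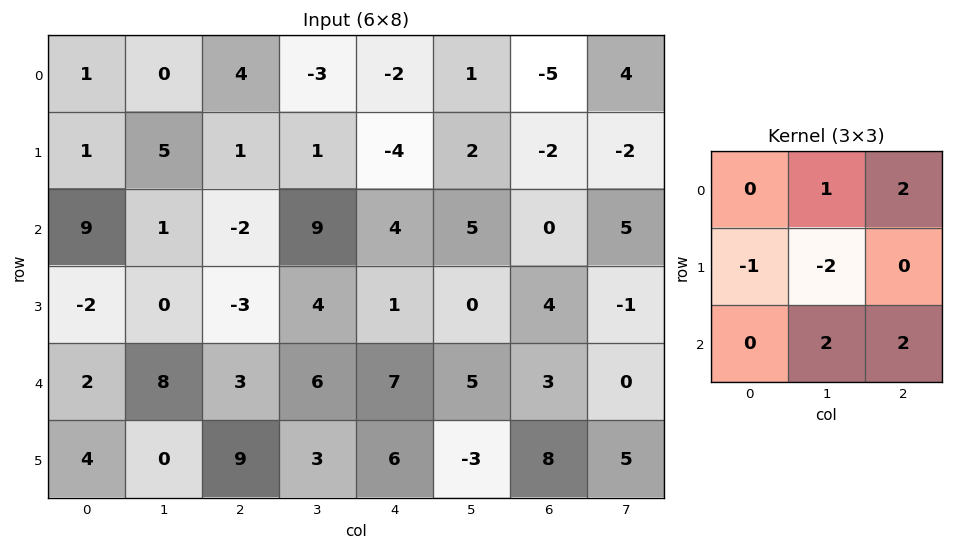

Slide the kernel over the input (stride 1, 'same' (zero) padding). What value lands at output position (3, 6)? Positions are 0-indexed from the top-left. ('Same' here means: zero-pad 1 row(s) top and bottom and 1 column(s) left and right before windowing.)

The receptive field on the zero-padded input at this output position is [5 0 5 / 0 4 -1 / 5 3 0]. Elementwise product with the kernel and sum: 0·1 + 5·2 + 0·-1 + 4·-2 + 3·2 + 0·2.

8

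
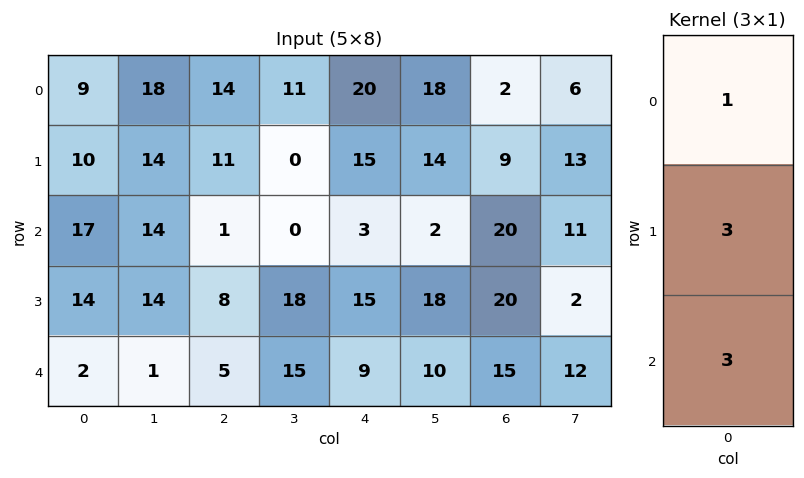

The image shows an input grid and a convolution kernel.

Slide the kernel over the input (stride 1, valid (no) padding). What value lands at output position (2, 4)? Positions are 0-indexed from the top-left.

75

The receptive field on the input at this output position is [3 / 15 / 9]. Elementwise product with the kernel and sum: 3·1 + 15·3 + 9·3.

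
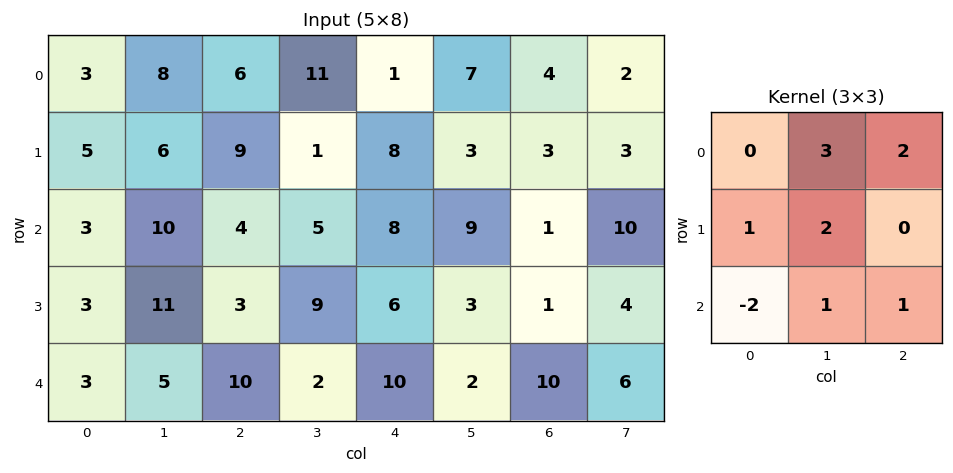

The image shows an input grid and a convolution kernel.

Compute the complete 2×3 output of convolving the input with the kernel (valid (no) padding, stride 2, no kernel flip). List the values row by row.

61 51 37
72 44 33

Output[0,0]: The receptive field on the input at this output position is [3 8 6 / 5 6 9 / 3 10 4]. Elementwise product with the kernel and sum: 8·3 + 6·2 + 5·1 + 6·2 + 3·-2 + 10·1 + 4·1.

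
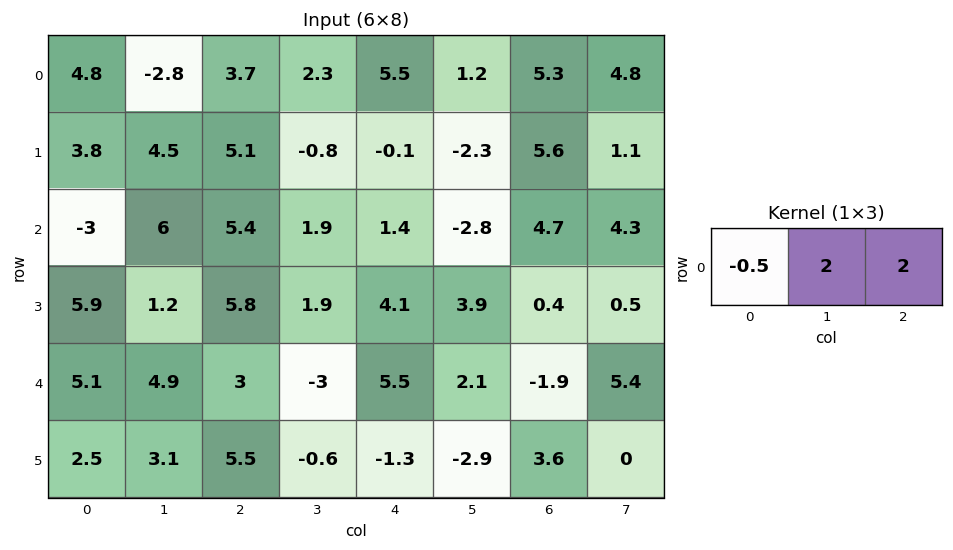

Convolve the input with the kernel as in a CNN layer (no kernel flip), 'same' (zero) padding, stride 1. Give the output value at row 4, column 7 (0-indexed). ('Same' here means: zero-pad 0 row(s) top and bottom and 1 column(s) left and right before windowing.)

The receptive field on the zero-padded input at this output position is [-1.9 5.4 0]. Elementwise product with the kernel and sum: -1.9·-0.5 + 5.4·2 + 0·2.

11.75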